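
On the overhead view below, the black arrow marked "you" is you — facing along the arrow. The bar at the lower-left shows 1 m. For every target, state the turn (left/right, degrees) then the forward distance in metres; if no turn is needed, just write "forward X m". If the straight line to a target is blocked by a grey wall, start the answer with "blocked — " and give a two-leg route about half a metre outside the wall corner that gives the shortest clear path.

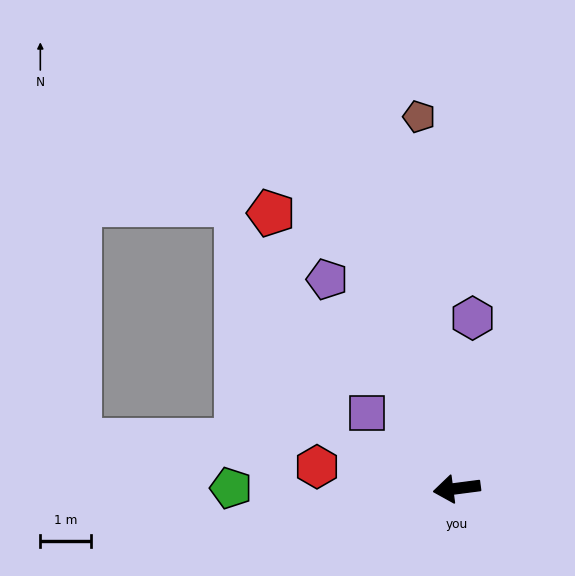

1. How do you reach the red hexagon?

turn right 16°, forward 2.8 m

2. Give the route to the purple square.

turn right 48°, forward 2.3 m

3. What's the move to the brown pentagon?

turn right 92°, forward 7.3 m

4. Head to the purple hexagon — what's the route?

turn right 103°, forward 3.4 m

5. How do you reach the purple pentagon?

turn right 66°, forward 4.8 m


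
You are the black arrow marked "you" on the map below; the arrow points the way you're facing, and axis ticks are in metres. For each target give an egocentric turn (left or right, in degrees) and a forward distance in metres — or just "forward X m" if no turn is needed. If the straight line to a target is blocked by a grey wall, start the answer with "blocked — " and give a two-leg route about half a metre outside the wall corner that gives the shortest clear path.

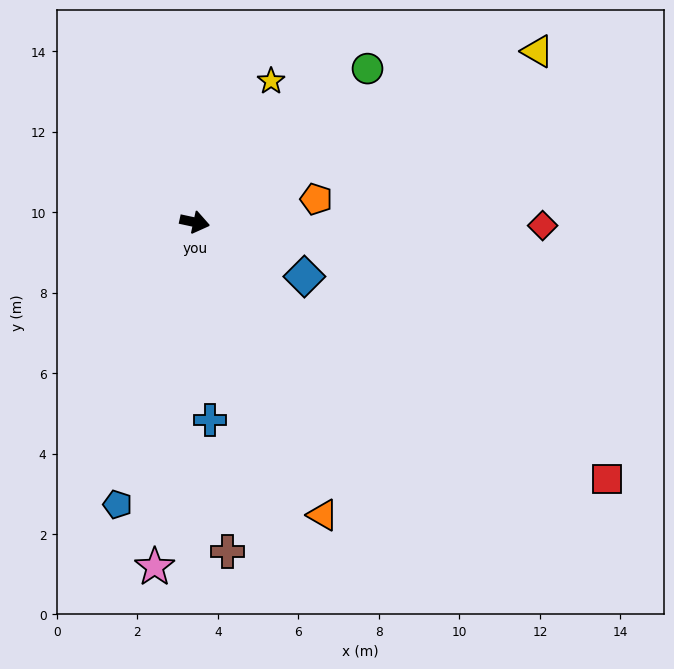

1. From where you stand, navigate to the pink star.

turn right 85°, forward 8.6 m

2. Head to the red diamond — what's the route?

turn left 12°, forward 8.6 m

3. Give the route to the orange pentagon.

turn left 23°, forward 3.1 m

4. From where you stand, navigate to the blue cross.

turn right 73°, forward 4.9 m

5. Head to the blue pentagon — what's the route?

turn right 93°, forward 7.3 m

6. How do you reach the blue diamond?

turn right 14°, forward 3.0 m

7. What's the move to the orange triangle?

turn right 54°, forward 7.9 m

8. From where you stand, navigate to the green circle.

turn left 54°, forward 5.7 m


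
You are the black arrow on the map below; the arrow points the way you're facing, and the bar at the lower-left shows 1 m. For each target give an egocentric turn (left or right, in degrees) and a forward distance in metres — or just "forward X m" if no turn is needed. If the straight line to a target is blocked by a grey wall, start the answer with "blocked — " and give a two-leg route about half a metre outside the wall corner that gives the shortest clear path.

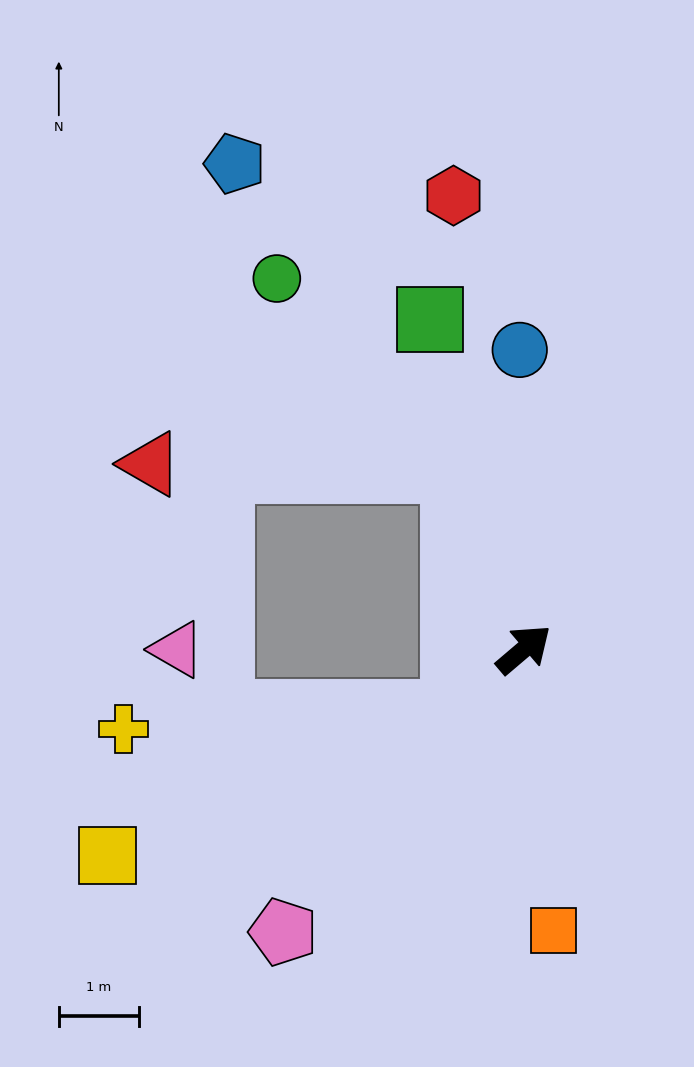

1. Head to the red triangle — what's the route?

blocked — turn left 70°, forward 2.4 m, then turn left 69°, forward 3.8 m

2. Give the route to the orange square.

turn right 124°, forward 3.5 m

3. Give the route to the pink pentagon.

turn right 171°, forward 4.6 m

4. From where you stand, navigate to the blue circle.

turn left 50°, forward 3.7 m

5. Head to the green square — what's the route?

turn left 66°, forward 4.3 m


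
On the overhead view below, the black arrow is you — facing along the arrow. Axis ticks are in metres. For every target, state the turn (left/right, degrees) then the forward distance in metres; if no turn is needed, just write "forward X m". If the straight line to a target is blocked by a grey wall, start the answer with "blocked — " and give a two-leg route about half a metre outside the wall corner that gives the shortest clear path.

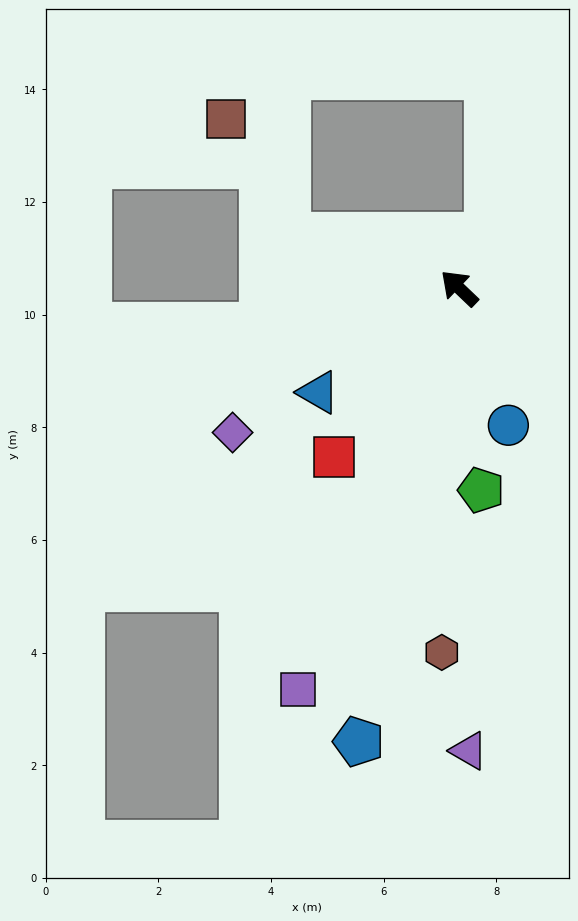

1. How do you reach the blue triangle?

turn left 80°, forward 3.1 m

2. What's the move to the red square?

turn left 97°, forward 3.7 m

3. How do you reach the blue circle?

turn left 153°, forward 2.6 m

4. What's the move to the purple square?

turn left 112°, forward 7.7 m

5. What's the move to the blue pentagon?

turn left 121°, forward 8.2 m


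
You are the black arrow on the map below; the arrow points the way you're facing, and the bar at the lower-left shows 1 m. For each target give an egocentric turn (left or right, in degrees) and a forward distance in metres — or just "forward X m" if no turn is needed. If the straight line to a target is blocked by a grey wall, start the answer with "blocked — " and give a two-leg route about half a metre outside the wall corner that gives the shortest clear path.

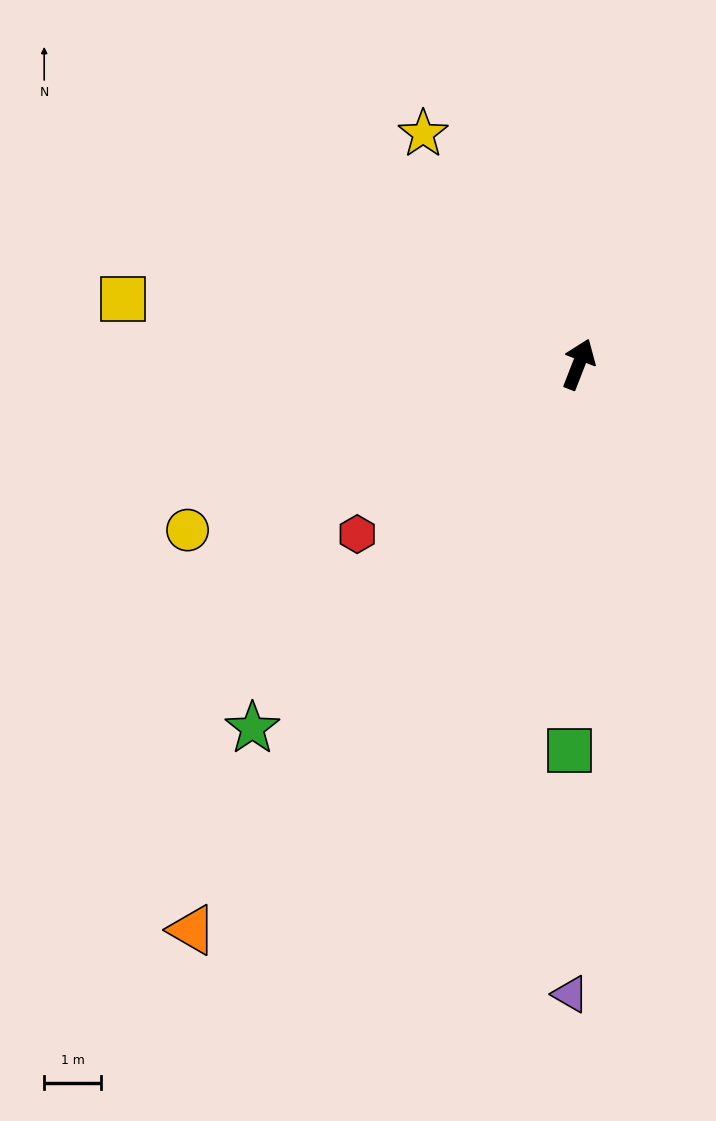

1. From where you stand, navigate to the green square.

turn right 160°, forward 6.8 m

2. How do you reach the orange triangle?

turn left 167°, forward 12.0 m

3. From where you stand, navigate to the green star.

turn left 159°, forward 8.5 m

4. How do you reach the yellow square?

turn left 103°, forward 8.0 m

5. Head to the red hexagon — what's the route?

turn left 149°, forward 4.9 m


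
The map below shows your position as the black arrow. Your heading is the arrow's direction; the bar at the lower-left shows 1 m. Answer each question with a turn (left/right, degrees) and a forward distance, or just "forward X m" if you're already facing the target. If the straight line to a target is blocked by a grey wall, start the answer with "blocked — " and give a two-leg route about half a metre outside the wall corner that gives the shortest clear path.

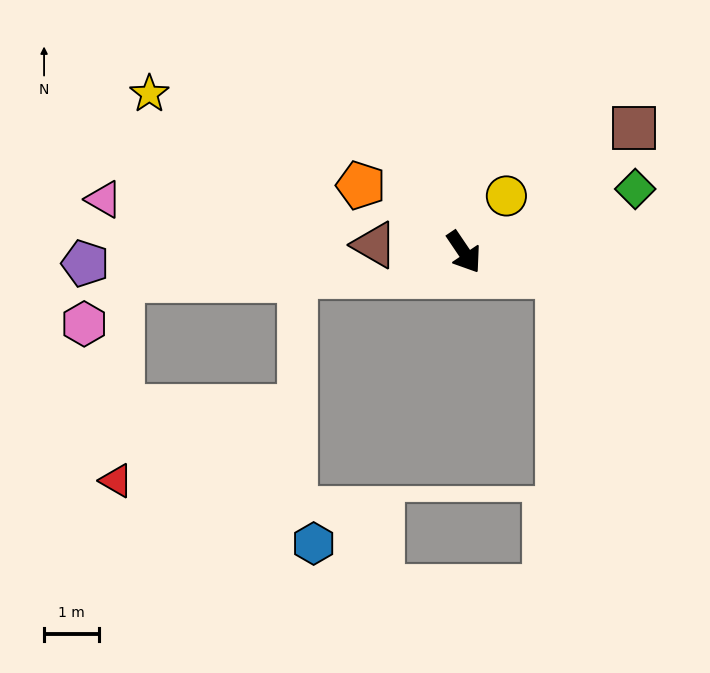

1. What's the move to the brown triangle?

turn right 129°, forward 1.6 m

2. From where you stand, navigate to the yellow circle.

turn left 109°, forward 1.3 m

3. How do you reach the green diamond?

turn left 76°, forward 3.3 m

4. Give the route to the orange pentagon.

turn right 157°, forward 2.2 m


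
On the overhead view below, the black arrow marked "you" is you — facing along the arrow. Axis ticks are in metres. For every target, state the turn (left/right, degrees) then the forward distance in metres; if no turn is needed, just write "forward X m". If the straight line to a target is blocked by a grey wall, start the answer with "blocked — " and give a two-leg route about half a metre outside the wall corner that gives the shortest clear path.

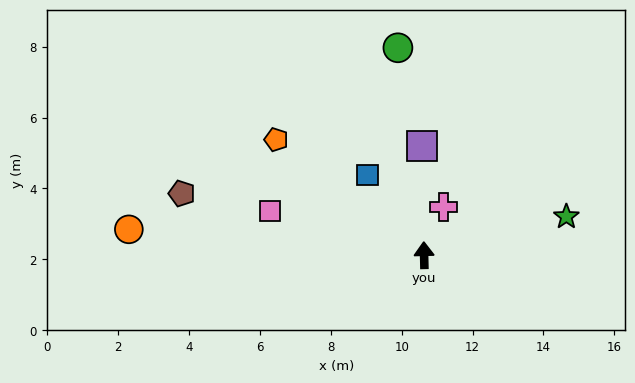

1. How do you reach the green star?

turn right 76°, forward 4.2 m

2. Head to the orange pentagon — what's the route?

turn left 51°, forward 5.3 m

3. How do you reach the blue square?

turn left 34°, forward 2.8 m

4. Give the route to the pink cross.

turn right 24°, forward 1.5 m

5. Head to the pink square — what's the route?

turn left 73°, forward 4.5 m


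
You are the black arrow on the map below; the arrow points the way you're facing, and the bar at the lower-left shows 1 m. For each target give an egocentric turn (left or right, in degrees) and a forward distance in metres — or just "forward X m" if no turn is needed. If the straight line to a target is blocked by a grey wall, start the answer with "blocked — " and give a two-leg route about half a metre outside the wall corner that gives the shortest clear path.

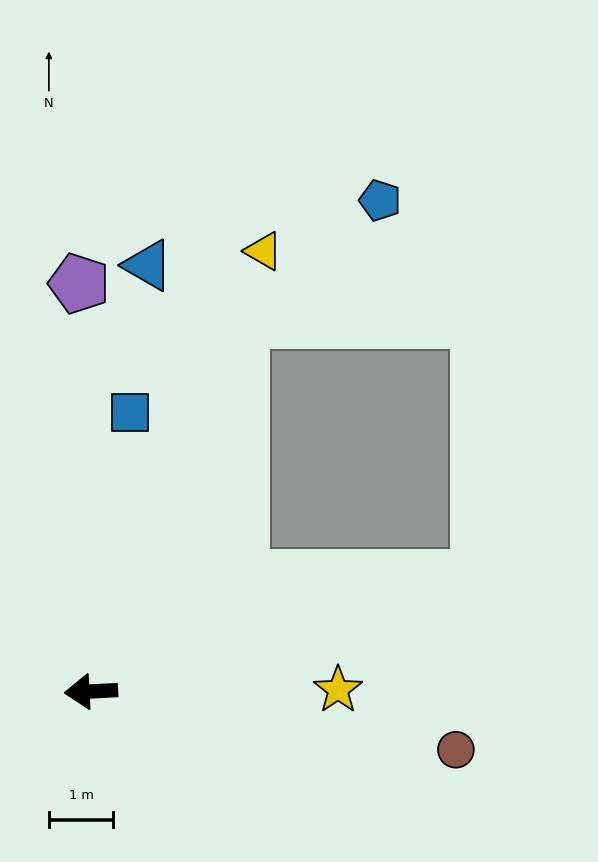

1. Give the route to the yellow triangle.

turn right 114°, forward 7.4 m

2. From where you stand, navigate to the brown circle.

turn left 168°, forward 5.7 m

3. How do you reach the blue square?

turn right 101°, forward 4.4 m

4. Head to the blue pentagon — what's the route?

blocked — turn right 115°, forward 6.2 m, then turn right 27°, forward 2.9 m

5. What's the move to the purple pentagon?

turn right 91°, forward 6.3 m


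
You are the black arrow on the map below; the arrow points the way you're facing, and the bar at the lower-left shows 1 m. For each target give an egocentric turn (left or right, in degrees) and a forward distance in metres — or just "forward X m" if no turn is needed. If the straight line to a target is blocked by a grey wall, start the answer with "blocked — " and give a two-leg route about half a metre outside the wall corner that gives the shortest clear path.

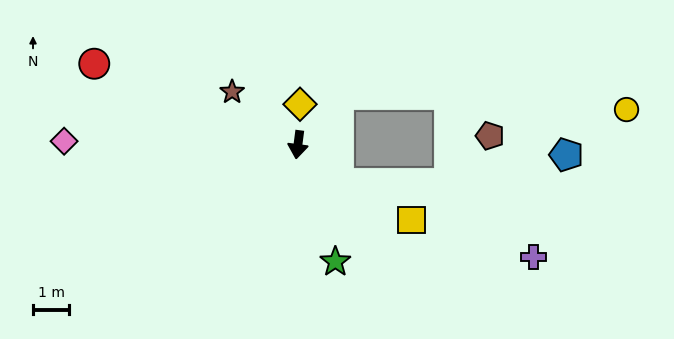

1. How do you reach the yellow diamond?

turn right 176°, forward 1.1 m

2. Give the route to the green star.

turn left 25°, forward 3.4 m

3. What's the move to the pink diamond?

turn right 83°, forward 6.4 m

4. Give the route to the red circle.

turn right 104°, forward 6.0 m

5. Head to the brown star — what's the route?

turn right 121°, forward 2.3 m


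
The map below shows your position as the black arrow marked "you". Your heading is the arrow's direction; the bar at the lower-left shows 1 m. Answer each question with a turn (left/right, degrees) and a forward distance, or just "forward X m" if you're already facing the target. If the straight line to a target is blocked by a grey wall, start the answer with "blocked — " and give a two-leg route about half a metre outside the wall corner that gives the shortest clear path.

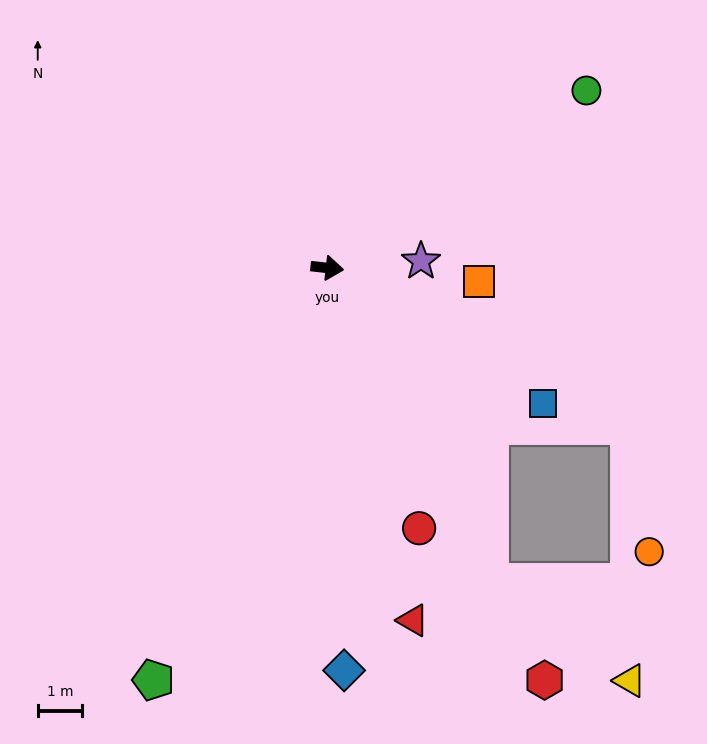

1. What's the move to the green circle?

turn left 41°, forward 7.1 m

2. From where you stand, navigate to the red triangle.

turn right 70°, forward 8.1 m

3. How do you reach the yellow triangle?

blocked — turn right 56°, forward 7.9 m, then turn left 27°, forward 3.9 m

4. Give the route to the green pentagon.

turn right 106°, forward 10.0 m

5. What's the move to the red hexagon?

turn right 56°, forward 10.5 m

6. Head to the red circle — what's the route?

turn right 64°, forward 6.2 m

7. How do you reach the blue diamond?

turn right 81°, forward 9.0 m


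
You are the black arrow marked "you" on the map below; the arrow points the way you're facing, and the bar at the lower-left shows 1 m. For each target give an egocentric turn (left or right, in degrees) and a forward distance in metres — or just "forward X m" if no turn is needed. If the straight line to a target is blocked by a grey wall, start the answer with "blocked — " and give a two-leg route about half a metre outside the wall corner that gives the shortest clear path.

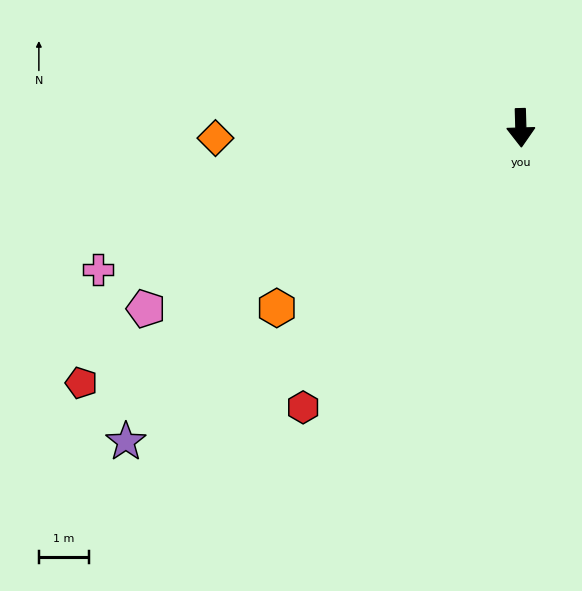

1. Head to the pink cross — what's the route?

turn right 73°, forward 8.9 m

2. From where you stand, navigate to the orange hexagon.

turn right 55°, forward 6.1 m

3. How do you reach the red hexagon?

turn right 40°, forward 7.1 m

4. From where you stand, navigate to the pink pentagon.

turn right 66°, forward 8.3 m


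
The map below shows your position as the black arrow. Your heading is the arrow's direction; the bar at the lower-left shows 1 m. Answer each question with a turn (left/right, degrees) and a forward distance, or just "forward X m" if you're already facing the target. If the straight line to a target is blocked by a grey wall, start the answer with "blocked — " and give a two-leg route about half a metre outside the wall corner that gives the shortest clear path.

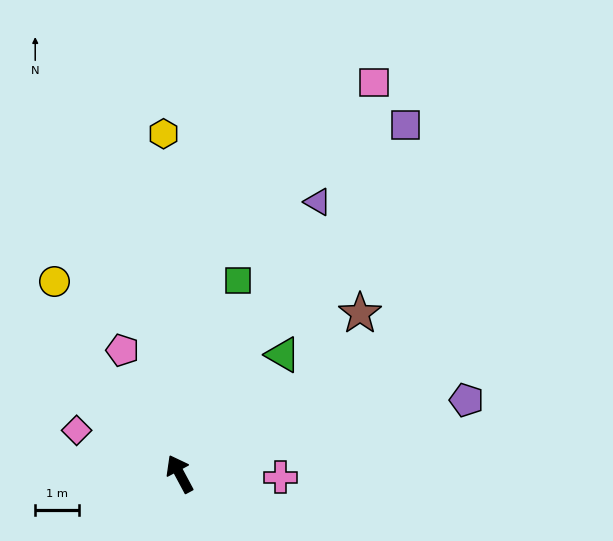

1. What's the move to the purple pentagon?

turn right 104°, forward 6.8 m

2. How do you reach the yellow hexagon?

turn right 25°, forward 7.9 m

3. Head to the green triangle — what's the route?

turn right 69°, forward 3.6 m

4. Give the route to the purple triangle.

turn right 55°, forward 7.0 m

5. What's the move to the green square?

turn right 45°, forward 4.7 m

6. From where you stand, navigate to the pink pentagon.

turn right 3°, forward 3.1 m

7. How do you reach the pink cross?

turn right 120°, forward 2.3 m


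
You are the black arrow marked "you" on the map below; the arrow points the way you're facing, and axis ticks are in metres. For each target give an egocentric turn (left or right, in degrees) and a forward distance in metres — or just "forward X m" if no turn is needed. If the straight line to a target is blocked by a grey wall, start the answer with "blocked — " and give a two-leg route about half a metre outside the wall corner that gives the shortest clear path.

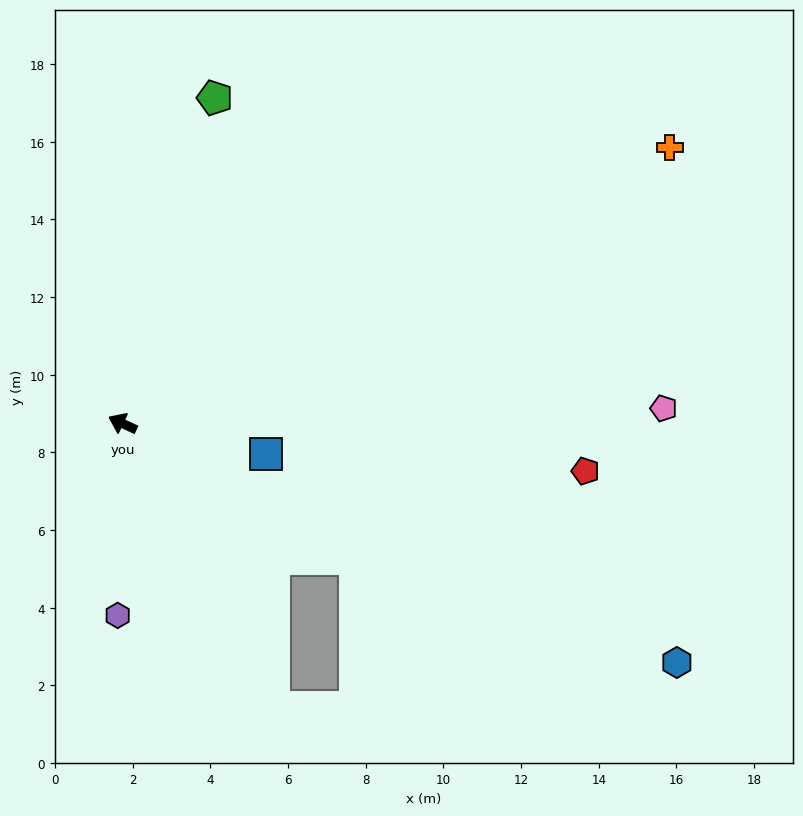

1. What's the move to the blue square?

turn right 167°, forward 3.8 m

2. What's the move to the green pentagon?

turn right 81°, forward 8.7 m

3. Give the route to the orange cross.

turn right 128°, forward 15.8 m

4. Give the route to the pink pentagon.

turn right 153°, forward 13.9 m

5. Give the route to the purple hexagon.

turn left 113°, forward 4.9 m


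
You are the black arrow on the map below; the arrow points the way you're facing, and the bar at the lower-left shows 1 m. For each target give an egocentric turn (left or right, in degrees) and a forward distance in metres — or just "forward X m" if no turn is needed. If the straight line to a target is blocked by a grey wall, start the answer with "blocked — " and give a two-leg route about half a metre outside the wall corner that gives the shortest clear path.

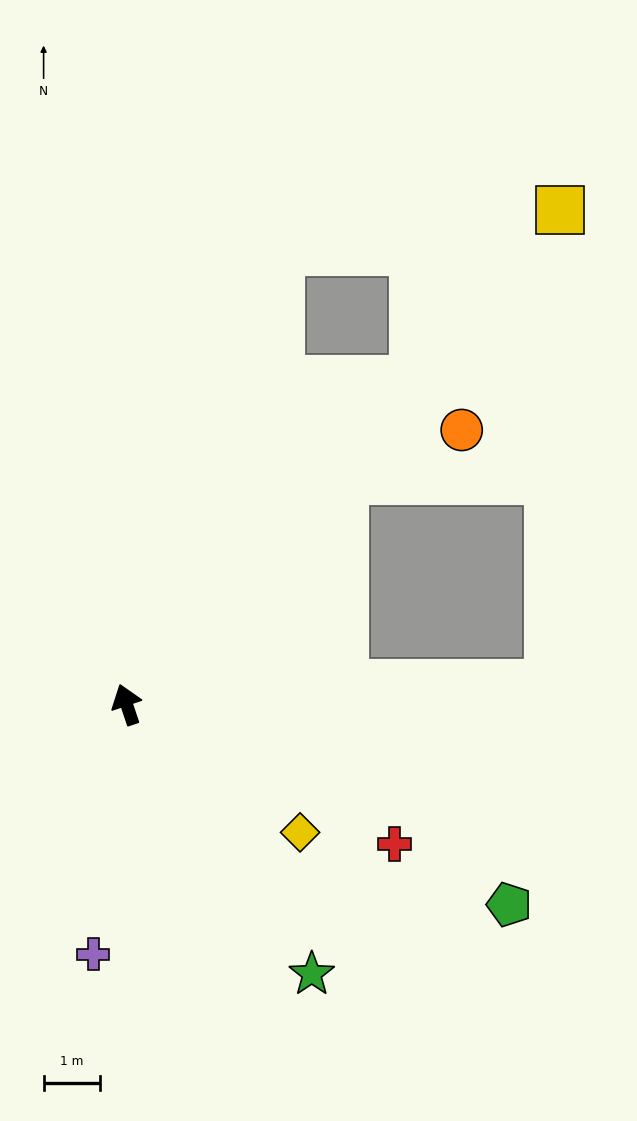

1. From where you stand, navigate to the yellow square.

turn right 60°, forward 11.6 m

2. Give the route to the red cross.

turn right 136°, forward 5.3 m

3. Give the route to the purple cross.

turn left 154°, forward 4.5 m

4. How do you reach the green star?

turn right 164°, forward 5.8 m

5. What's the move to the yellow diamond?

turn right 145°, forward 3.8 m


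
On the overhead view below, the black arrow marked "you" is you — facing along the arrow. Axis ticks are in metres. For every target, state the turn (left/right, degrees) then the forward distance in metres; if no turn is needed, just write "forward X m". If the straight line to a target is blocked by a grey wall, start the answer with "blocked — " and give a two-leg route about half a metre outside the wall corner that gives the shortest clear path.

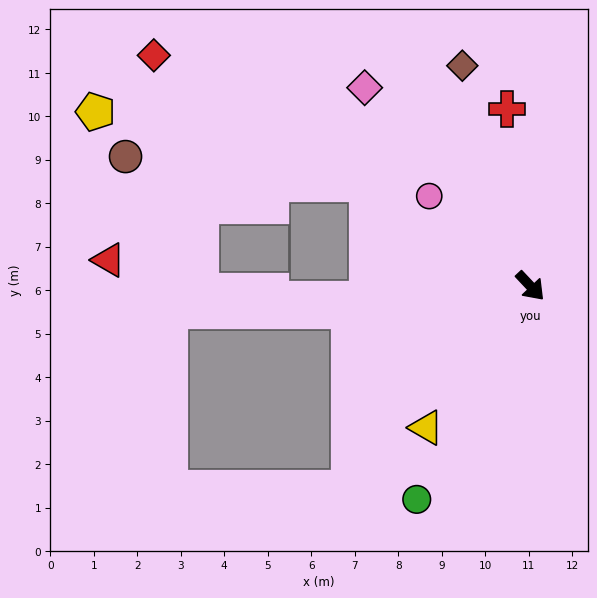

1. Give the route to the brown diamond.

turn left 154°, forward 5.3 m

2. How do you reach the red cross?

turn left 144°, forward 4.1 m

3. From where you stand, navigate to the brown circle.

blocked — turn right 165°, forward 4.4 m, then turn left 25°, forward 5.6 m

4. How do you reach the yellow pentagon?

blocked — turn right 165°, forward 4.4 m, then turn left 17°, forward 6.5 m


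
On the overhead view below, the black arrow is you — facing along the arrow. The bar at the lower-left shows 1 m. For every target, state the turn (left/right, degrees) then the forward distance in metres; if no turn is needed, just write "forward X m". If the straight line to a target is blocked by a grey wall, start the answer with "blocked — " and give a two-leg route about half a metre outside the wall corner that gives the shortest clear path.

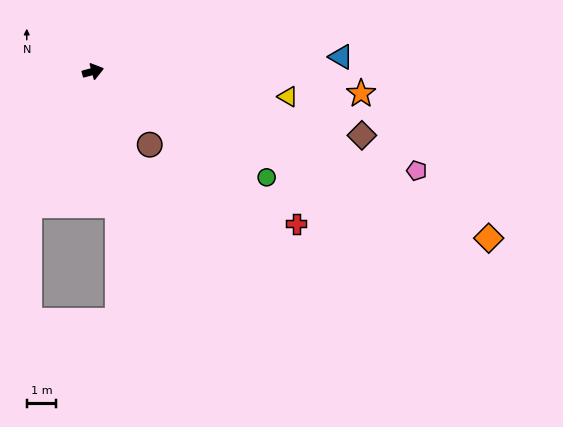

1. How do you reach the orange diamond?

turn right 38°, forward 14.5 m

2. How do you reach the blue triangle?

turn right 12°, forward 8.4 m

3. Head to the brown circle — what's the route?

turn right 67°, forward 3.1 m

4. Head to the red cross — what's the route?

turn right 52°, forward 8.6 m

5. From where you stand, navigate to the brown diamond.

turn right 29°, forward 9.3 m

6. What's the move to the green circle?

turn right 47°, forward 6.9 m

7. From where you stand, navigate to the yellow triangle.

turn right 23°, forward 6.6 m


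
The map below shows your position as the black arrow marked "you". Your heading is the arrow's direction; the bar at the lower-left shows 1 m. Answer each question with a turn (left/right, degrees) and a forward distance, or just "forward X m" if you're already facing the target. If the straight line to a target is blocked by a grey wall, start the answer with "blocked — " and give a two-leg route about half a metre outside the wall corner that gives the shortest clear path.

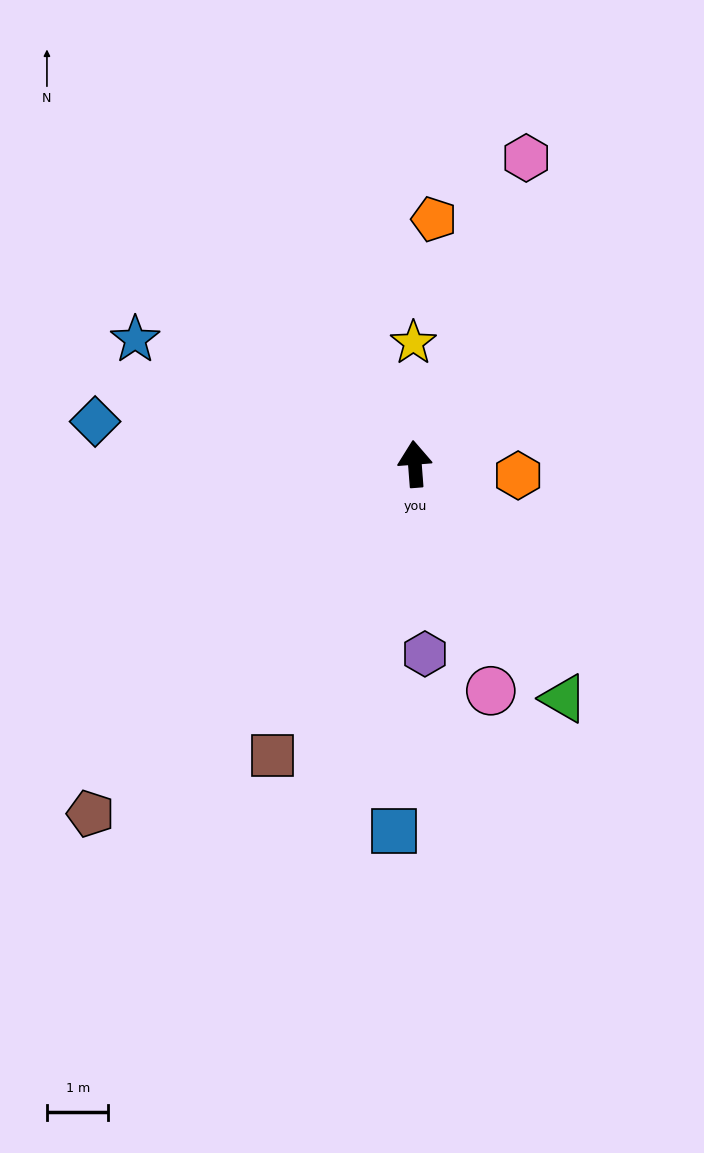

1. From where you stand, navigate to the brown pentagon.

turn left 133°, forward 7.8 m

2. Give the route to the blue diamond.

turn left 78°, forward 5.2 m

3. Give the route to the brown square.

turn left 149°, forward 5.3 m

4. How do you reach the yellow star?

turn right 4°, forward 2.0 m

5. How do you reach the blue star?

turn left 62°, forward 5.0 m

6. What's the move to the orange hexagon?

turn right 101°, forward 1.7 m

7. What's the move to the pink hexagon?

turn right 24°, forward 5.3 m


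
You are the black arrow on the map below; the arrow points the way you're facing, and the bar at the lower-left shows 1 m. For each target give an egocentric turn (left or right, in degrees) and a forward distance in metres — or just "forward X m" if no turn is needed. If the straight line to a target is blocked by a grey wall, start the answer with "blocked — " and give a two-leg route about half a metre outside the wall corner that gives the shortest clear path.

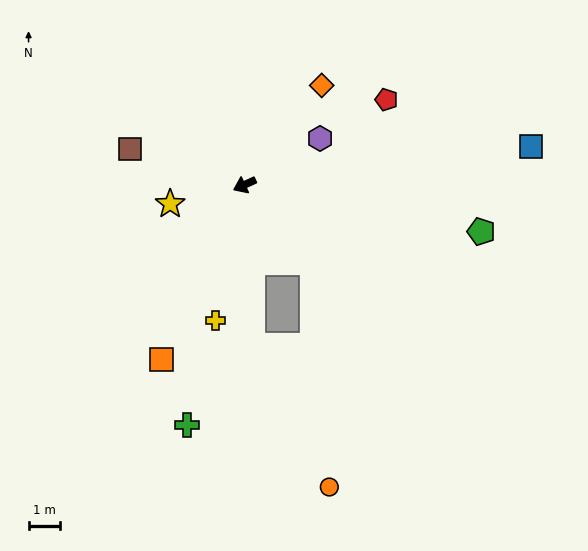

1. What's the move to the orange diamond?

turn right 153°, forward 4.0 m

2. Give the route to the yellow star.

turn right 10°, forward 2.4 m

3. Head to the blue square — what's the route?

turn left 163°, forward 9.1 m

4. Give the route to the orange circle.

blocked — turn left 68°, forward 5.1 m, then turn left 26°, forward 5.1 m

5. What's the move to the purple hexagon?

turn right 173°, forward 2.8 m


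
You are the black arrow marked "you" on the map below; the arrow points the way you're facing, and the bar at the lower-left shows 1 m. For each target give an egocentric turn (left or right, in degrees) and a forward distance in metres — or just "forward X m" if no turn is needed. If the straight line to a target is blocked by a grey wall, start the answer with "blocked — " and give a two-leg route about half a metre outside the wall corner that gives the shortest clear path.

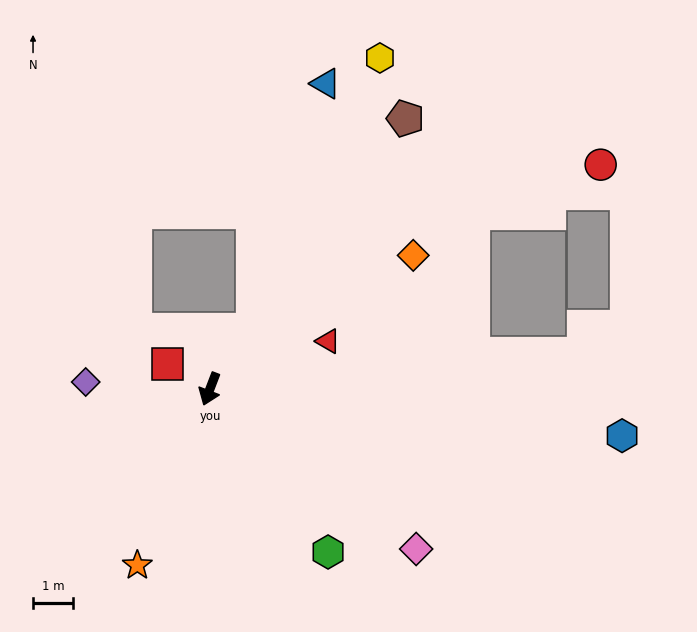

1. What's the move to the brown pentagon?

turn left 165°, forward 8.4 m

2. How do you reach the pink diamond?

turn left 73°, forward 6.6 m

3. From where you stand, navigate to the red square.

turn right 99°, forward 1.2 m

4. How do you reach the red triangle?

turn left 133°, forward 3.2 m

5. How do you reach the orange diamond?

turn left 144°, forward 6.1 m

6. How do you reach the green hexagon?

turn left 57°, forward 5.1 m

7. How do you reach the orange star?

forward 4.8 m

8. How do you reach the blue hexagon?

turn left 105°, forward 10.5 m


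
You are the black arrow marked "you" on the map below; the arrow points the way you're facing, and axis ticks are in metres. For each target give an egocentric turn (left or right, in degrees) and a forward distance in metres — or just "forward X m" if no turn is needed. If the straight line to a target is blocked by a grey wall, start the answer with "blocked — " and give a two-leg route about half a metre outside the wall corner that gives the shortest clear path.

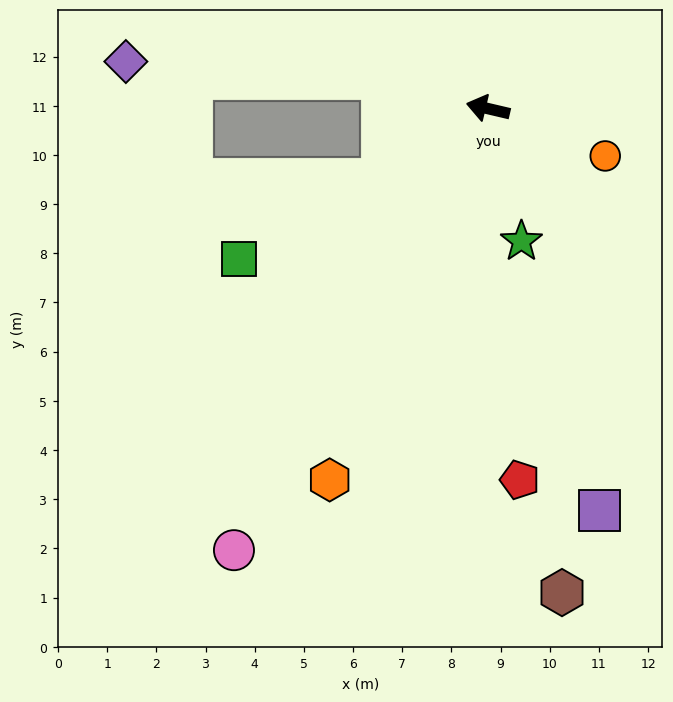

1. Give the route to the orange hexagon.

turn left 80°, forward 8.2 m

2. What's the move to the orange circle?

turn left 171°, forward 2.6 m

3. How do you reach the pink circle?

turn left 73°, forward 10.4 m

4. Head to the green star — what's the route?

turn left 117°, forward 2.8 m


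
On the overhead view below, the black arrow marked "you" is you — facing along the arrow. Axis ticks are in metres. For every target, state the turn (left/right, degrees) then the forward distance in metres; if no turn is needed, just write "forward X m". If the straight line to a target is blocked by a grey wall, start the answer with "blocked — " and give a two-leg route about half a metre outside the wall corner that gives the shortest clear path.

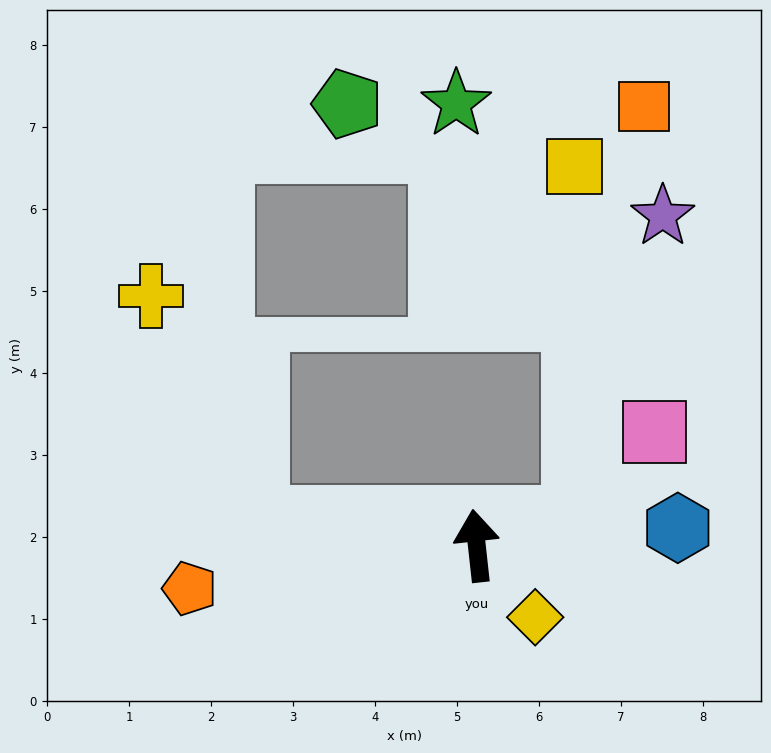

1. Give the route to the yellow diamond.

turn right 147°, forward 1.1 m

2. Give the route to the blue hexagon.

turn right 91°, forward 2.5 m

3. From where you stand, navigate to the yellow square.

blocked — turn right 82°, forward 1.3 m, then turn left 76°, forward 4.3 m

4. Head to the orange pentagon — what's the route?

turn left 92°, forward 3.5 m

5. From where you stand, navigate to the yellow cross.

blocked — turn left 77°, forward 2.7 m, then turn right 59°, forward 3.0 m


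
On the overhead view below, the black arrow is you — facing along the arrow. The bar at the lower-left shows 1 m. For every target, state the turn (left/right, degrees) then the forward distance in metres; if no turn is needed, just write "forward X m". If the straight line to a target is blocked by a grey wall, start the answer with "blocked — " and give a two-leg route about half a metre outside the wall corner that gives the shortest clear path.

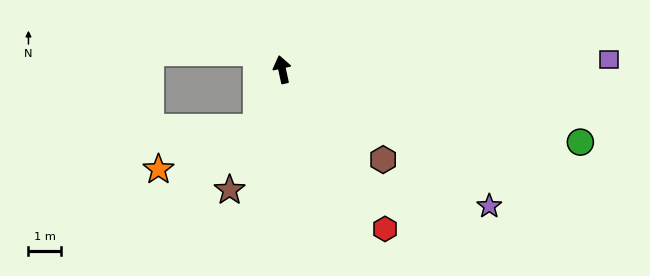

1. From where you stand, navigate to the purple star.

turn right 136°, forward 7.7 m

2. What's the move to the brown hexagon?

turn right 144°, forward 4.2 m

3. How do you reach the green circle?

turn right 116°, forward 9.5 m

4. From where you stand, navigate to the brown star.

turn left 144°, forward 4.1 m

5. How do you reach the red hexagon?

turn right 159°, forward 5.9 m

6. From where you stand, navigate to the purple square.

turn right 101°, forward 10.1 m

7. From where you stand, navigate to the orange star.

blocked — turn left 144°, forward 2.0 m, then turn right 43°, forward 3.3 m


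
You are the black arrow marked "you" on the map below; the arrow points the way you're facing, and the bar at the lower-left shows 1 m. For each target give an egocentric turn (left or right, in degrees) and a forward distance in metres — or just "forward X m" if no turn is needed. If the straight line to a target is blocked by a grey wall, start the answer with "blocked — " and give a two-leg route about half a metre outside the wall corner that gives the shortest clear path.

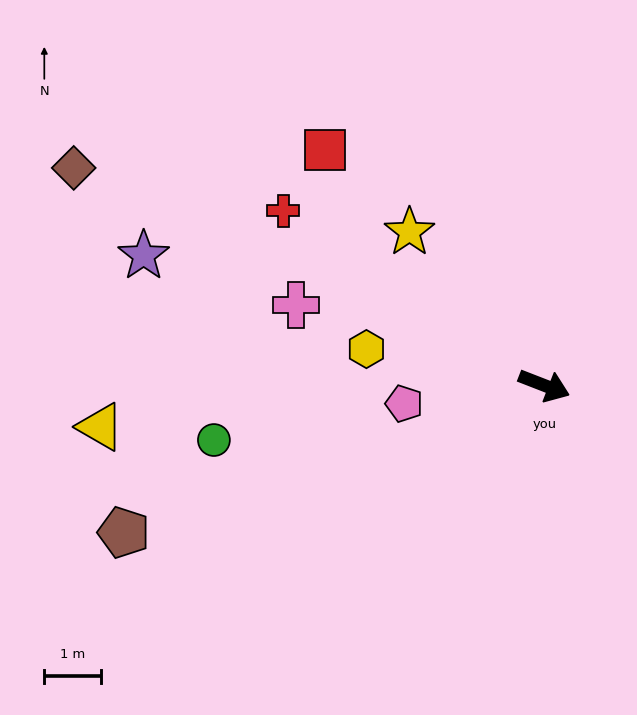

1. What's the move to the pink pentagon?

turn right 151°, forward 2.5 m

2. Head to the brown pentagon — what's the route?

turn right 139°, forward 7.9 m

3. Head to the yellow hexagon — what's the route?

turn right 170°, forward 3.2 m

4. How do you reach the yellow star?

turn left 153°, forward 3.6 m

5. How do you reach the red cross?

turn left 167°, forward 5.6 m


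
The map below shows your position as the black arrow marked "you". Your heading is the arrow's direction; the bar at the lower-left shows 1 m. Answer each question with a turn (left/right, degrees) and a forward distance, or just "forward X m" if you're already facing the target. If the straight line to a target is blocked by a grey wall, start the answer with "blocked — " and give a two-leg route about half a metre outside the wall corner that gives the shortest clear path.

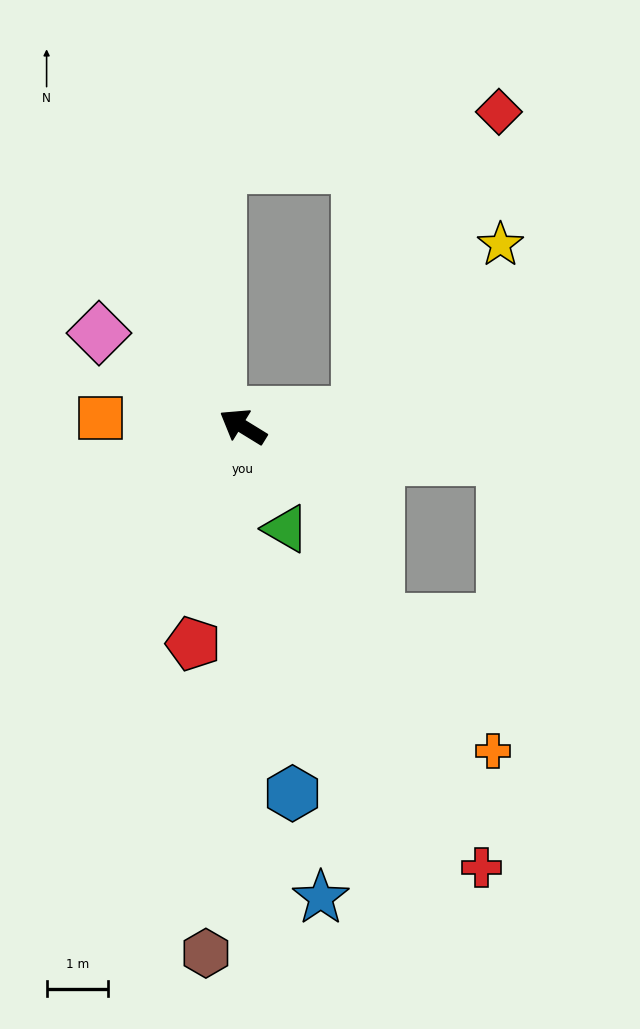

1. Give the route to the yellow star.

blocked — turn right 142°, forward 1.9 m, then turn left 43°, forward 3.6 m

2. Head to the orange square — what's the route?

turn left 28°, forward 2.3 m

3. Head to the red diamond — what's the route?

blocked — turn right 142°, forward 1.9 m, then turn left 58°, forward 5.4 m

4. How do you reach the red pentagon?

turn left 109°, forward 3.6 m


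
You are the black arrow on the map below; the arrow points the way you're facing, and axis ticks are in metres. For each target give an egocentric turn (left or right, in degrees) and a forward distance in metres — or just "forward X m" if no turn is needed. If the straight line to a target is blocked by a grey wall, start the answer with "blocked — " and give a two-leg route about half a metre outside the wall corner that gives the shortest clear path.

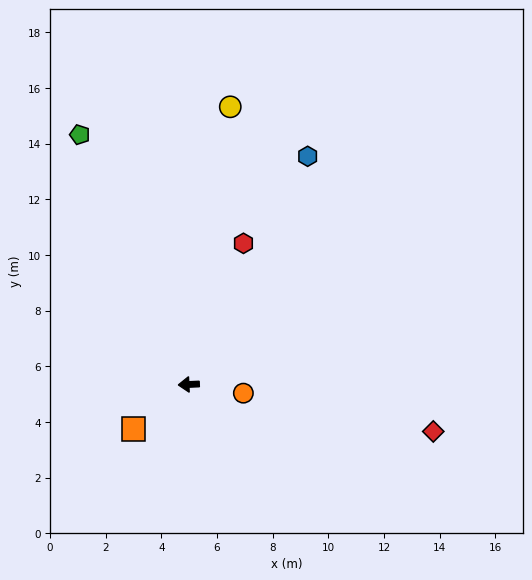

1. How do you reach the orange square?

turn left 37°, forward 2.5 m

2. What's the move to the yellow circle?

turn right 101°, forward 10.1 m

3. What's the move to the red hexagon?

turn right 114°, forward 5.4 m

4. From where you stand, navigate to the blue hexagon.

turn right 120°, forward 9.2 m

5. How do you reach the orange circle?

turn left 168°, forward 2.0 m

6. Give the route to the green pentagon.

turn right 69°, forward 9.8 m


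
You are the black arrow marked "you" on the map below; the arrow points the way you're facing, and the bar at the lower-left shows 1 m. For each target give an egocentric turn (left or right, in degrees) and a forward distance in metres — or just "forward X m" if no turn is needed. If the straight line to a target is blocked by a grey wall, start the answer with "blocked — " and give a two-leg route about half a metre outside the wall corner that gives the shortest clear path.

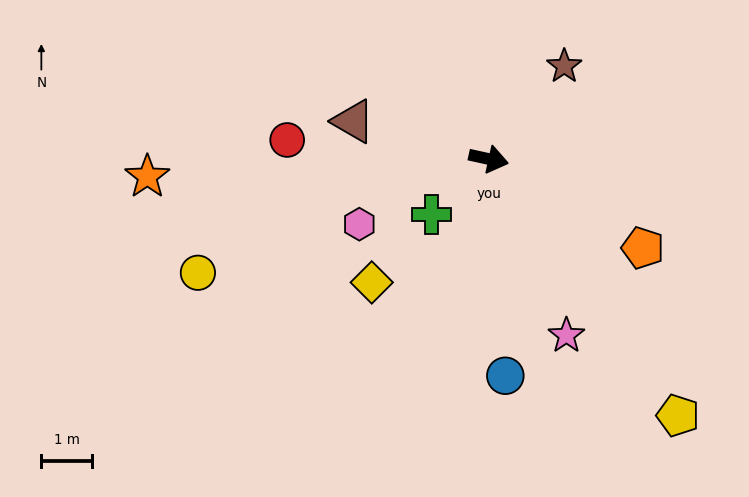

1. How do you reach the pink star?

turn right 54°, forward 3.8 m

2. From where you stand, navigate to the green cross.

turn right 123°, forward 1.6 m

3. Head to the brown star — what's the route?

turn left 63°, forward 2.4 m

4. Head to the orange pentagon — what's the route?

turn right 18°, forward 3.5 m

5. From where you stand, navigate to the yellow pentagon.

turn right 41°, forward 6.3 m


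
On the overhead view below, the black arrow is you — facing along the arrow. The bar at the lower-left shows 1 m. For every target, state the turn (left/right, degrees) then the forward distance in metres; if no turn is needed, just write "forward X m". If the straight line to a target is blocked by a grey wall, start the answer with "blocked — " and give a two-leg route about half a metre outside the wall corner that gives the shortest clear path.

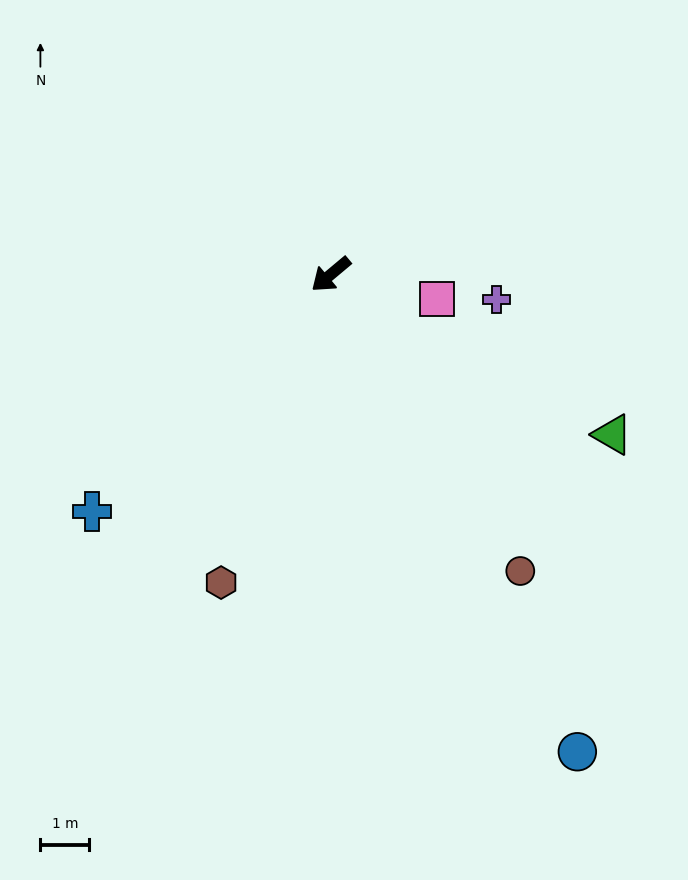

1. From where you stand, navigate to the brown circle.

turn left 83°, forward 7.2 m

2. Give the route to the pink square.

turn left 127°, forward 2.2 m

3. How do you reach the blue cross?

turn left 5°, forward 6.9 m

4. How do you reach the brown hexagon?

turn left 30°, forward 6.7 m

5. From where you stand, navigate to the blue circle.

turn left 77°, forward 11.0 m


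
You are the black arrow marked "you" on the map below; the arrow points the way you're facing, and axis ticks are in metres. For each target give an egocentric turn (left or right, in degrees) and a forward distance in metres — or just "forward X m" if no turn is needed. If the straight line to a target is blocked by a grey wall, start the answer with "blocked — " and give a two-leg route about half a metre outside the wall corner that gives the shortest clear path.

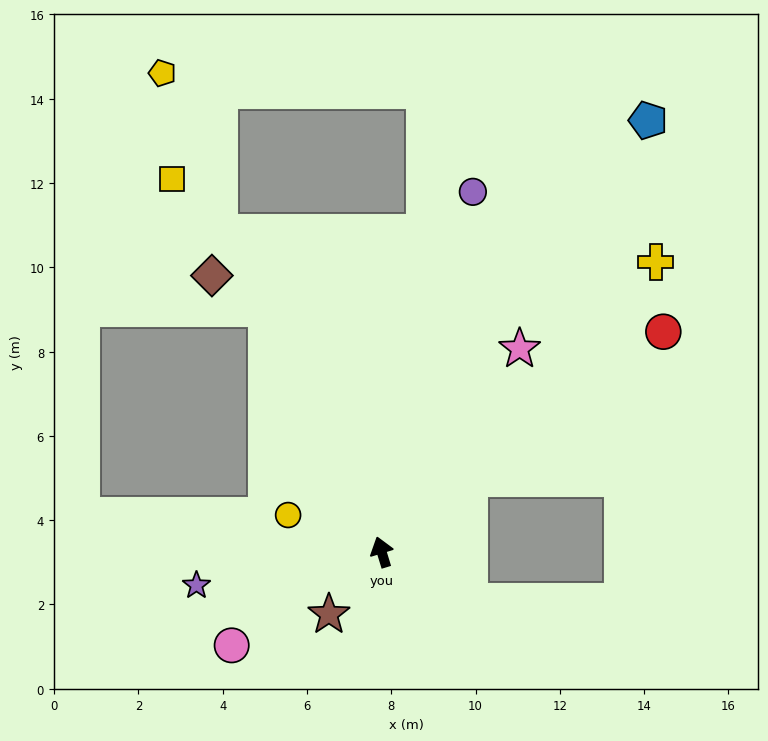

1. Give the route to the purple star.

turn left 83°, forward 4.5 m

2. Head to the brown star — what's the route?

turn left 123°, forward 1.9 m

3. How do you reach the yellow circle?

turn left 51°, forward 2.4 m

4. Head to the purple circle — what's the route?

turn right 31°, forward 8.8 m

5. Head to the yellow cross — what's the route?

turn right 60°, forward 9.5 m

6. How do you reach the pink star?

turn right 51°, forward 5.8 m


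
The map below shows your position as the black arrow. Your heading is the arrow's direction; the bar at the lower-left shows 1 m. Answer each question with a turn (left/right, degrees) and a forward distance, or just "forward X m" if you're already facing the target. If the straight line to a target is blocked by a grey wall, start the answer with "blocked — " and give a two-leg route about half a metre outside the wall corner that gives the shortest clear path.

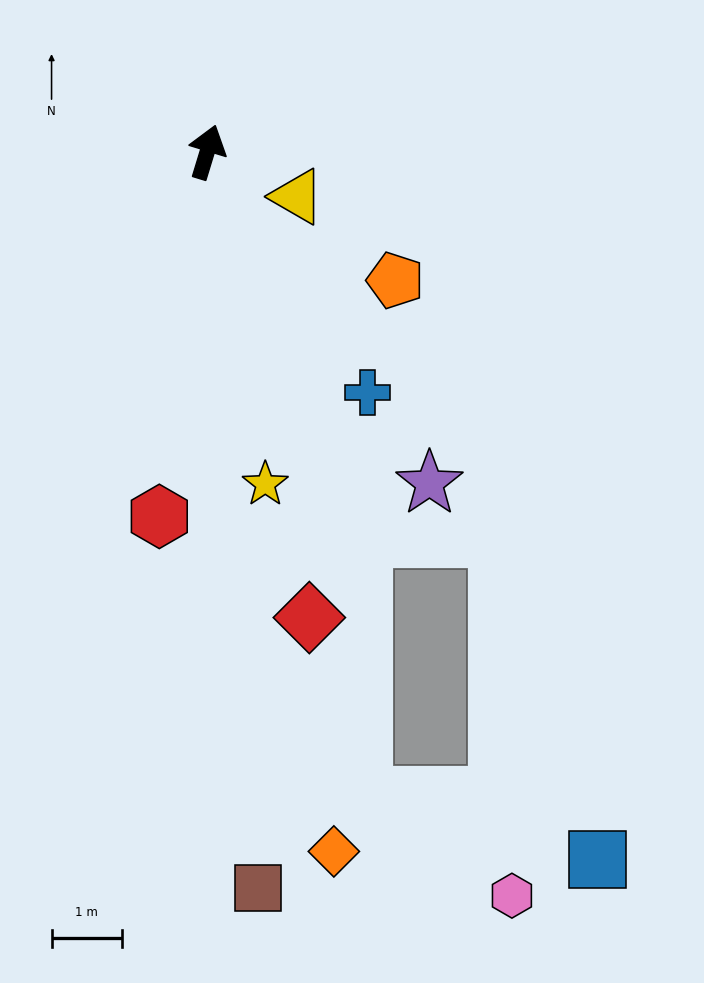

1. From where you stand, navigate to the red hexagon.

turn right 171°, forward 5.2 m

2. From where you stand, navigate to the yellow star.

turn right 153°, forward 4.8 m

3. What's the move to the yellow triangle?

turn right 99°, forward 1.4 m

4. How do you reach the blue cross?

turn right 129°, forward 4.1 m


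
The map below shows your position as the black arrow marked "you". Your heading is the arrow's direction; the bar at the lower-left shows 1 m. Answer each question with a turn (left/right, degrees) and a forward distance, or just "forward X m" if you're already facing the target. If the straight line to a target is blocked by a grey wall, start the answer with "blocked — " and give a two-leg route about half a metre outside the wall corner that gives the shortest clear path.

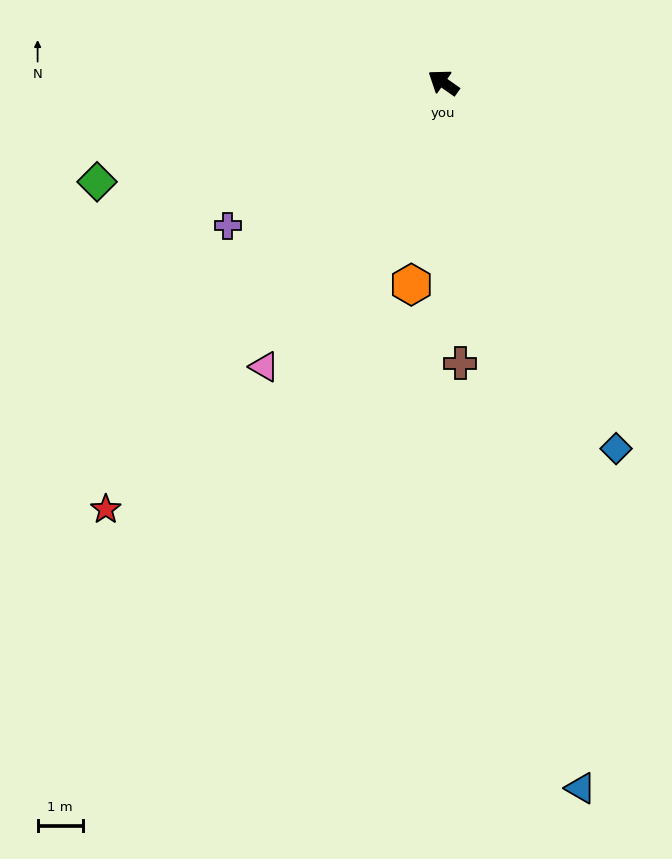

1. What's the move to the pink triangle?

turn left 93°, forward 7.5 m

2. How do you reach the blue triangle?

turn left 136°, forward 16.0 m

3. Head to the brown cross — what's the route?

turn left 128°, forward 6.2 m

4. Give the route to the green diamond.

turn left 51°, forward 8.0 m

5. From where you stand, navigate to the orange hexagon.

turn left 116°, forward 4.5 m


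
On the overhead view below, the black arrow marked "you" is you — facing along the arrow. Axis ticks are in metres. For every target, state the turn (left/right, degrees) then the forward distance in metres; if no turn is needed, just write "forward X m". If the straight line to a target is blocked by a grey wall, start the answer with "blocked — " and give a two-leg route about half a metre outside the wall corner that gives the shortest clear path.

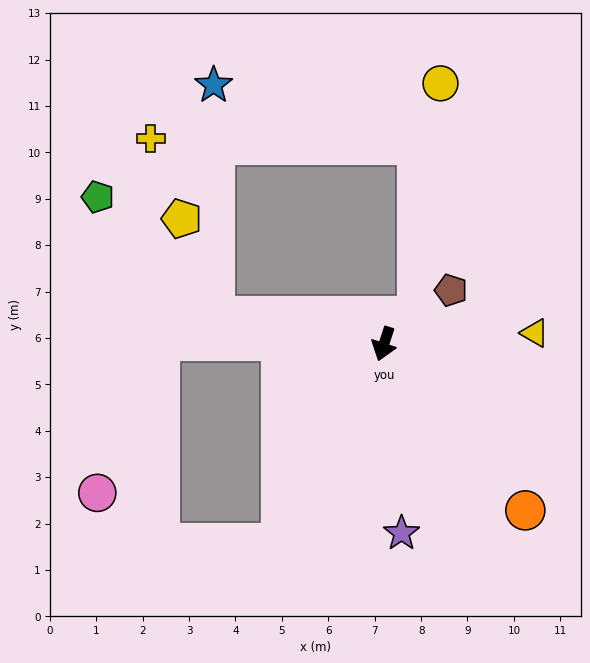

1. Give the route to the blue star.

blocked — turn right 81°, forward 3.7 m, then turn right 81°, forward 5.0 m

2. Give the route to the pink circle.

blocked — turn right 73°, forward 4.8 m, then turn left 69°, forward 3.5 m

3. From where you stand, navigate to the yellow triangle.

turn left 112°, forward 3.3 m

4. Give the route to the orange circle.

turn left 58°, forward 4.7 m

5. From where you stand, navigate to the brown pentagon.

turn left 147°, forward 1.9 m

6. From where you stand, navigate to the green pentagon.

blocked — turn right 81°, forward 3.7 m, then turn right 36°, forward 3.6 m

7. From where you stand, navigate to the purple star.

turn left 23°, forward 4.1 m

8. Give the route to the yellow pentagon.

blocked — turn right 81°, forward 3.7 m, then turn right 62°, forward 2.2 m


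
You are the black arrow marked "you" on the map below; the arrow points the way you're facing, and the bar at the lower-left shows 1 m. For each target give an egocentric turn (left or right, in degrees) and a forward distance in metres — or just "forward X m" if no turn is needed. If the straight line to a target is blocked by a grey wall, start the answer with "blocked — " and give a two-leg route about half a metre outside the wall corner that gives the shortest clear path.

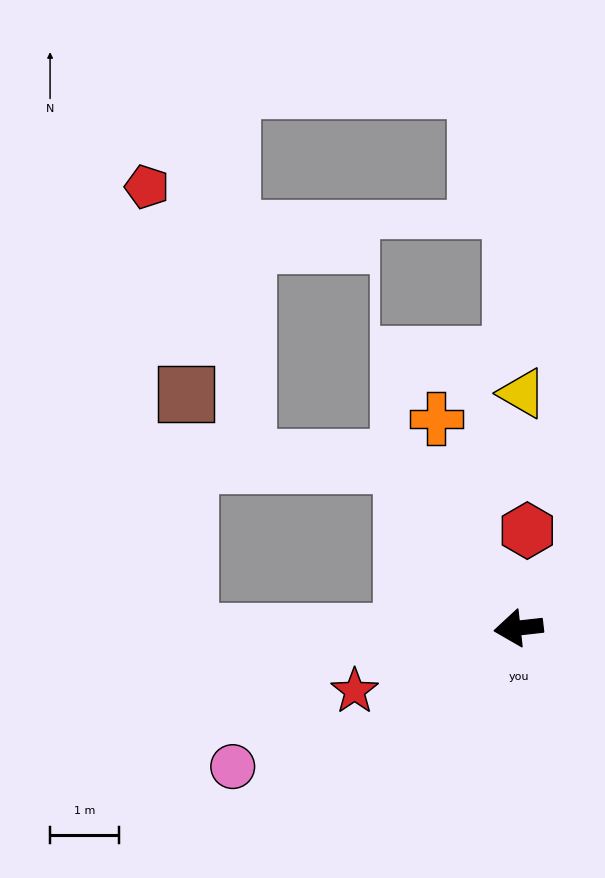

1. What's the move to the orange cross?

turn right 75°, forward 3.3 m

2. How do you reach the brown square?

blocked — turn right 6°, forward 4.8 m, then turn right 90°, forward 3.5 m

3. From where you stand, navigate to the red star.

turn left 15°, forward 2.6 m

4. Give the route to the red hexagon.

turn right 102°, forward 1.4 m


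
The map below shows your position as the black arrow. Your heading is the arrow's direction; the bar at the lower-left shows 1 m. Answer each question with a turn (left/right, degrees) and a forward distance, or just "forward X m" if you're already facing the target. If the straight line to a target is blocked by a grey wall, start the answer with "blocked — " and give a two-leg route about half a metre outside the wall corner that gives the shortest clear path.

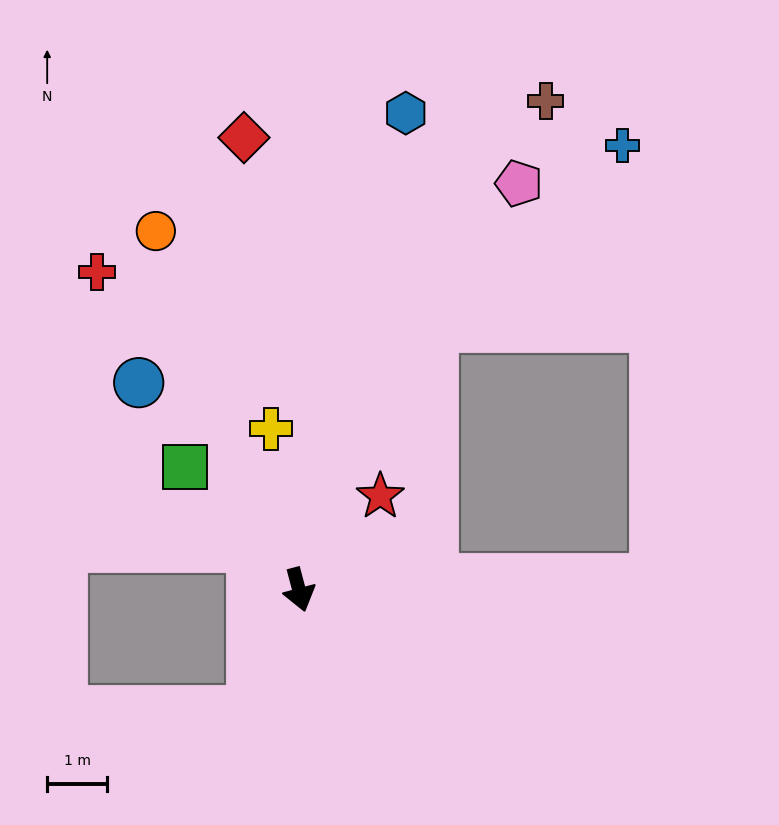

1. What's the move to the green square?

turn right 152°, forward 2.8 m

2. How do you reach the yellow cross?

turn left 175°, forward 2.7 m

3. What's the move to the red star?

turn left 124°, forward 2.1 m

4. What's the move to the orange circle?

turn right 173°, forward 6.4 m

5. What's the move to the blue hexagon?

turn left 153°, forward 8.1 m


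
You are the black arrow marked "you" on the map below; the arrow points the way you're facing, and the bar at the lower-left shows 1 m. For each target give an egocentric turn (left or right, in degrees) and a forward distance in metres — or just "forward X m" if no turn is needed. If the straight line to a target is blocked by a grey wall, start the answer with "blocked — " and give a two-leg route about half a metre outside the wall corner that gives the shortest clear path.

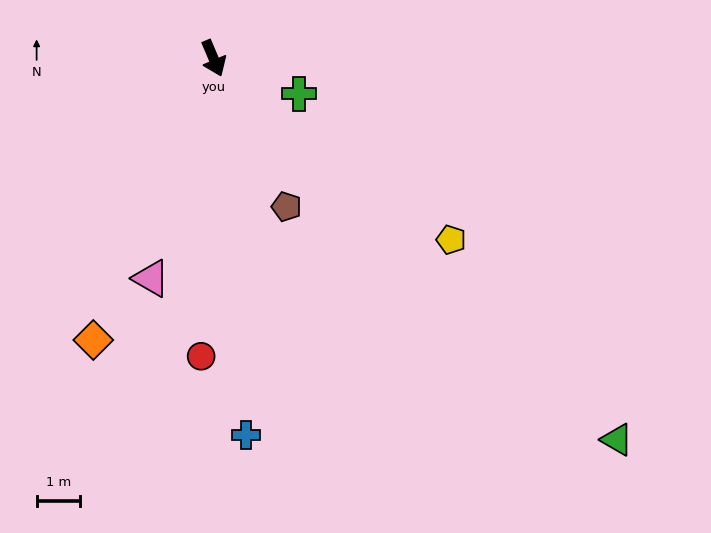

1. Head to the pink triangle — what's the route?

turn right 39°, forward 5.2 m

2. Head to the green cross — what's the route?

turn left 45°, forward 2.1 m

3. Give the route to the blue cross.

turn right 18°, forward 8.7 m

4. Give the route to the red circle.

turn right 25°, forward 6.8 m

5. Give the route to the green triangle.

turn left 24°, forward 12.7 m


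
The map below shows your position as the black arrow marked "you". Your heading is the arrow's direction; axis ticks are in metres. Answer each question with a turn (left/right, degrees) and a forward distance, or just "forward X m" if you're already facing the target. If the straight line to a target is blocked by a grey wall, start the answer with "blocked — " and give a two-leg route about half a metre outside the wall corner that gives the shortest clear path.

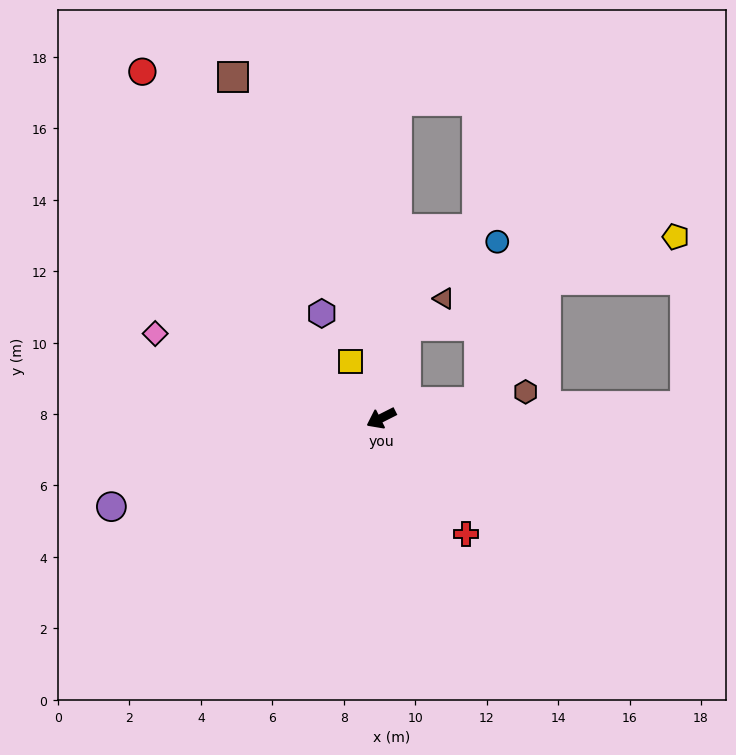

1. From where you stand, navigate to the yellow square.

turn right 89°, forward 1.8 m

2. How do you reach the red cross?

turn left 99°, forward 4.0 m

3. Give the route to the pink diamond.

turn right 47°, forward 6.8 m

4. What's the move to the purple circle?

turn right 9°, forward 7.9 m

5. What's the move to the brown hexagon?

turn left 163°, forward 4.1 m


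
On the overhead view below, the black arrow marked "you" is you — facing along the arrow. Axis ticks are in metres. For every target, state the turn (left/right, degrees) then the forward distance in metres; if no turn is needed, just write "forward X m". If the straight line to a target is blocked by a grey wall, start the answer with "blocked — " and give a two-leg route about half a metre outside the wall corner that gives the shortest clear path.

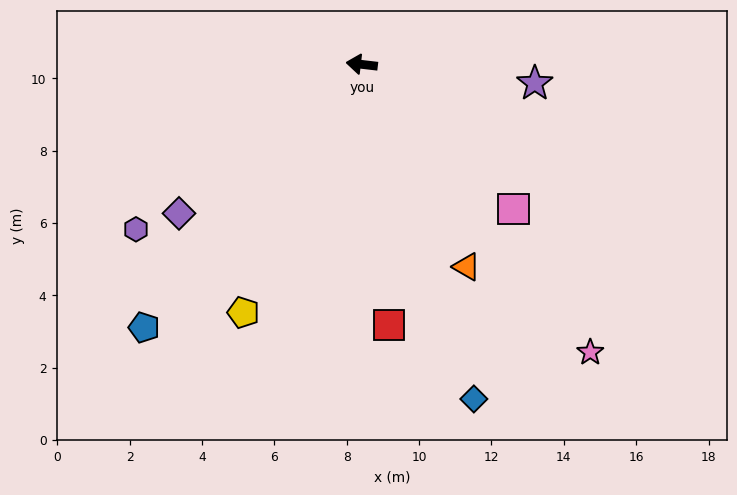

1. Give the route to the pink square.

turn left 143°, forward 5.8 m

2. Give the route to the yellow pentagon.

turn left 71°, forward 7.6 m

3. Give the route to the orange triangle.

turn left 124°, forward 6.3 m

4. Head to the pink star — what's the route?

turn left 135°, forward 10.2 m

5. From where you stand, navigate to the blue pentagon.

turn left 57°, forward 9.4 m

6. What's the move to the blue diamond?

turn left 115°, forward 9.8 m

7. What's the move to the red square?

turn left 103°, forward 7.2 m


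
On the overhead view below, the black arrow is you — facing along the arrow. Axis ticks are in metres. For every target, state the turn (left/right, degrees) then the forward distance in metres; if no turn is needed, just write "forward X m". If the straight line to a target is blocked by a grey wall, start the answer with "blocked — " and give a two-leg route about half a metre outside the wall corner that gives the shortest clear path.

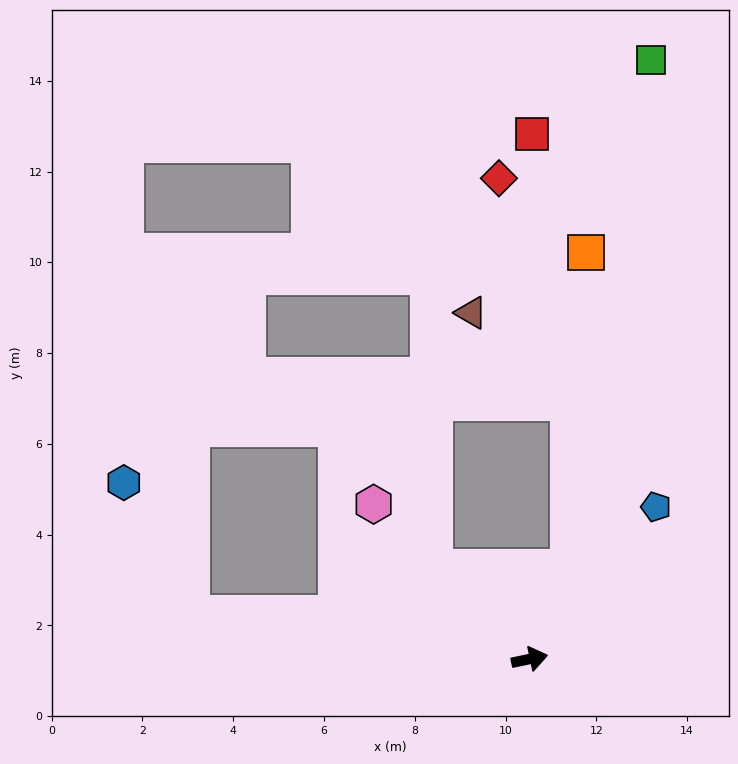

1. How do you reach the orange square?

blocked — turn left 54°, forward 2.2 m, then turn left 21°, forward 7.0 m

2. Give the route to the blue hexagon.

blocked — turn left 161°, forward 7.5 m, then turn right 56°, forward 3.3 m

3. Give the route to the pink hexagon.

turn left 123°, forward 4.8 m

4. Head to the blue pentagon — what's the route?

turn left 38°, forward 4.4 m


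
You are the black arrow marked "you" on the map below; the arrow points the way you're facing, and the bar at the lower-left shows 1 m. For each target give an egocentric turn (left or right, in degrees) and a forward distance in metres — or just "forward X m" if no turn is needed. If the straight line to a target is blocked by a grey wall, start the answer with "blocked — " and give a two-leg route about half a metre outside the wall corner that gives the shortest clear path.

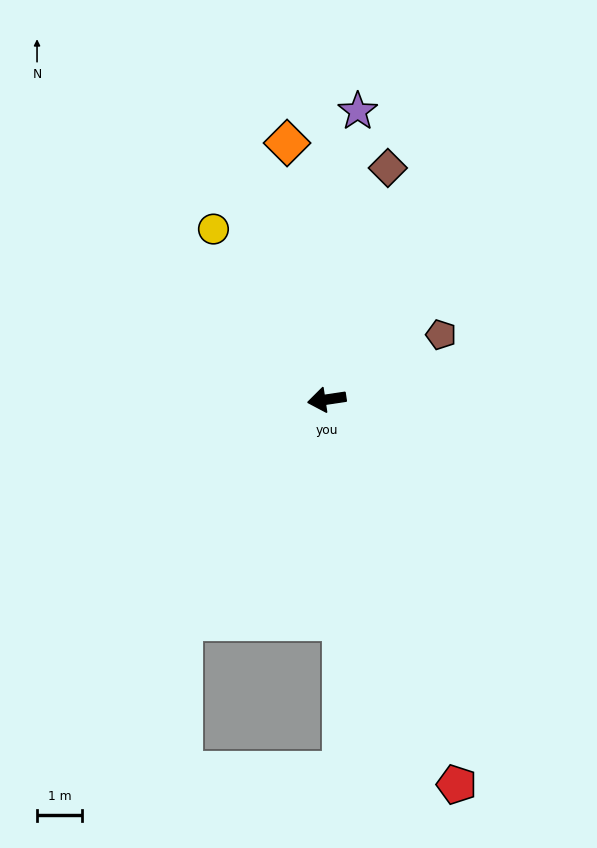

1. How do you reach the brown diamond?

turn right 113°, forward 5.3 m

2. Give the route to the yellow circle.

turn right 65°, forward 4.5 m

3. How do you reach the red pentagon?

turn left 100°, forward 9.0 m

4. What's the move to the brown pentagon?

turn right 159°, forward 2.9 m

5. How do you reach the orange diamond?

turn right 90°, forward 5.7 m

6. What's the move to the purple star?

turn right 105°, forward 6.4 m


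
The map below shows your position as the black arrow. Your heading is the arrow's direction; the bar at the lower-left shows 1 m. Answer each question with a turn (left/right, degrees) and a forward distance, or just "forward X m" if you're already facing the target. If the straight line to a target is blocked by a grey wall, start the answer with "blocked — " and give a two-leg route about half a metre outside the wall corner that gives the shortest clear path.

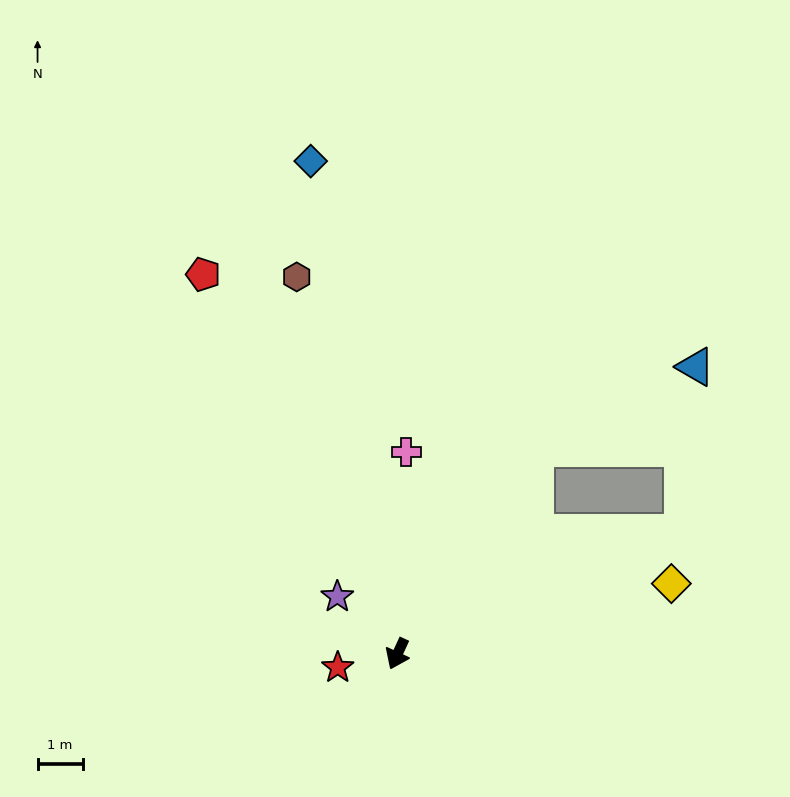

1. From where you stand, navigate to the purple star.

turn right 109°, forward 1.8 m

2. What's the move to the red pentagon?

turn right 128°, forward 9.4 m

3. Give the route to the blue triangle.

blocked — turn left 171°, forward 5.5 m, then turn right 30°, forward 4.0 m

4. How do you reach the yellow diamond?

turn left 129°, forward 6.3 m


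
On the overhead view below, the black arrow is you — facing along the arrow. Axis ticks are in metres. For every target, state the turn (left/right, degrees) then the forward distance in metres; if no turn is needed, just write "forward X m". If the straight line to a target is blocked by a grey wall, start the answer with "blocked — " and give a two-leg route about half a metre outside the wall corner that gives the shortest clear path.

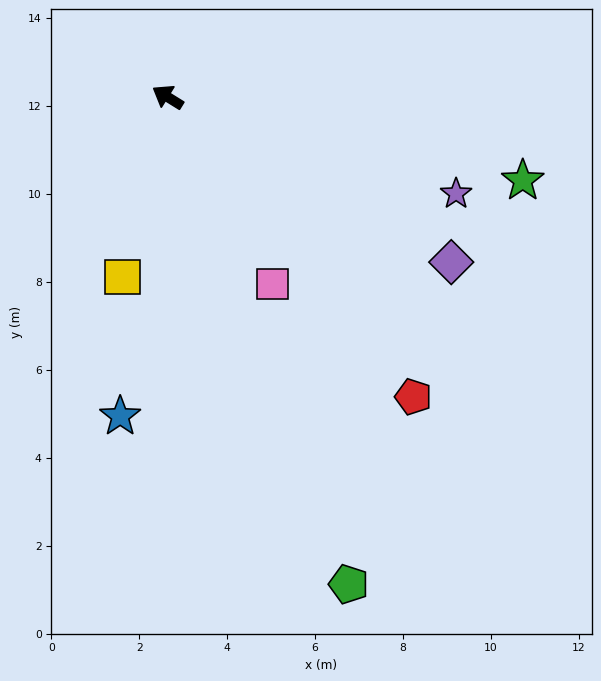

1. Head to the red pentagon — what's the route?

turn left 161°, forward 8.8 m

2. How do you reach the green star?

turn right 161°, forward 8.3 m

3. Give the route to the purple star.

turn right 167°, forward 6.9 m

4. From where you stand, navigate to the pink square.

turn left 151°, forward 4.9 m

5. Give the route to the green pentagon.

turn left 142°, forward 11.8 m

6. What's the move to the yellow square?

turn left 108°, forward 4.2 m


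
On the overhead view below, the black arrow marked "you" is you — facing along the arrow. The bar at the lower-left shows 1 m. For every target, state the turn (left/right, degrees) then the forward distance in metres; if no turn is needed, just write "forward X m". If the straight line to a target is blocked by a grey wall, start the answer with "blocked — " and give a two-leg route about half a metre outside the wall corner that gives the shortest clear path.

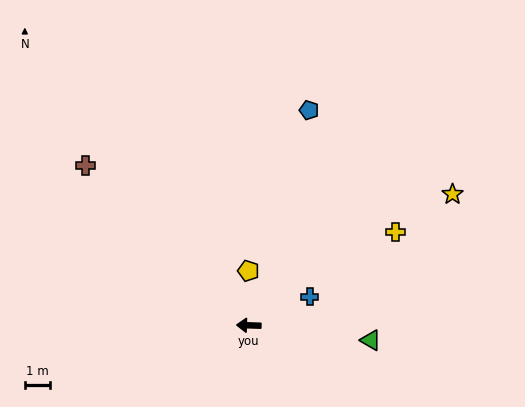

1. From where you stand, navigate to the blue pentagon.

turn right 104°, forward 8.7 m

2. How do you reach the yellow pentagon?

turn right 88°, forward 2.1 m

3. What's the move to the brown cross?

turn right 43°, forward 8.9 m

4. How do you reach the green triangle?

turn left 175°, forward 4.8 m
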